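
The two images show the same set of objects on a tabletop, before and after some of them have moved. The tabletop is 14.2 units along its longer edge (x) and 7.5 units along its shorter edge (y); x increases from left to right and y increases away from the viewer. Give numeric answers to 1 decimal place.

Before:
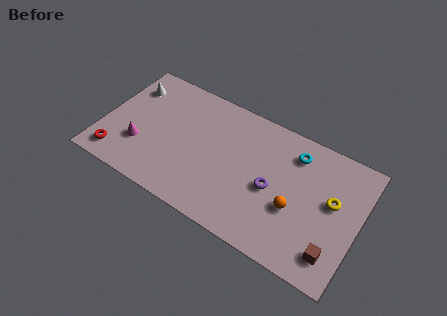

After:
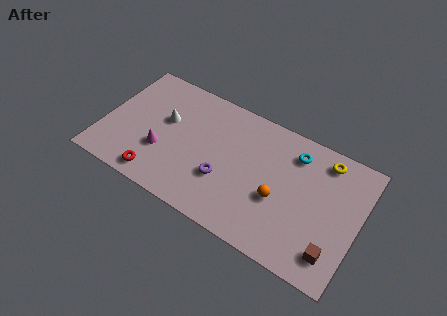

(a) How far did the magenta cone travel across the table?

1.2

From (2.2, 2.4) to (3.4, 2.6), the magenta cone covered √(1.2² + 0.2²) ≈ 1.2 units.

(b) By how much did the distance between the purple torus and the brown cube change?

+2.2

They were about 4.1 units apart before and 6.3 after — 2.2 units further apart.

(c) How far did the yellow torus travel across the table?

2.2

The yellow torus moved from about (12.7, 4.3) to (12.0, 6.4), a distance of √(0.7² + 2.1²) ≈ 2.2.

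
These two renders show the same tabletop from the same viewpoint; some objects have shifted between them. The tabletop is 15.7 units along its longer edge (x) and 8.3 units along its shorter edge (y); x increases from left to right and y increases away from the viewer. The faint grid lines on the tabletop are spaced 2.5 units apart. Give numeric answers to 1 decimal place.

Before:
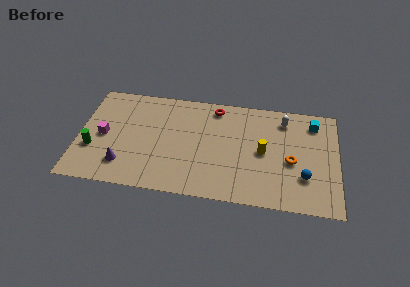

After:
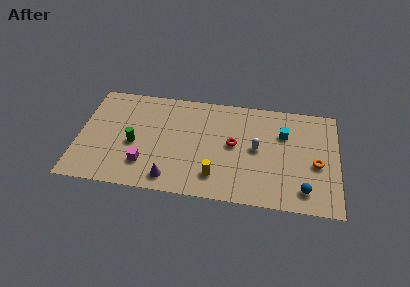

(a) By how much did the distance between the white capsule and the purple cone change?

-4.8

Before: roughly 10.8 units apart; after: 6.0. That's 4.8 units closer together.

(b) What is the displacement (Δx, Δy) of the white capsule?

(-1.6, -2.5)

The white capsule started near (12.4, 6.8) and ended near (10.8, 4.3).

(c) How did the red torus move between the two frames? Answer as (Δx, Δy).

(1.2, -2.8)

The red torus started near (8.2, 7.2) and ended near (9.4, 4.4).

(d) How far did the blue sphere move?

1.0

From (13.7, 2.5) to (13.7, 1.5), the blue sphere covered √(0.0² + 1.0²) ≈ 1.0 units.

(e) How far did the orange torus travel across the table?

1.5

From (12.9, 3.6) to (14.4, 3.6), the orange torus covered √(1.5² + 0.0²) ≈ 1.5 units.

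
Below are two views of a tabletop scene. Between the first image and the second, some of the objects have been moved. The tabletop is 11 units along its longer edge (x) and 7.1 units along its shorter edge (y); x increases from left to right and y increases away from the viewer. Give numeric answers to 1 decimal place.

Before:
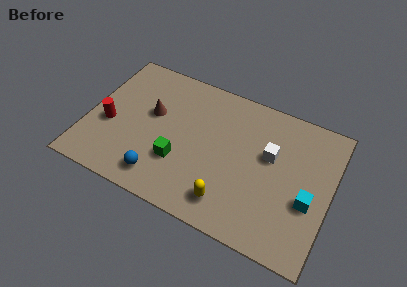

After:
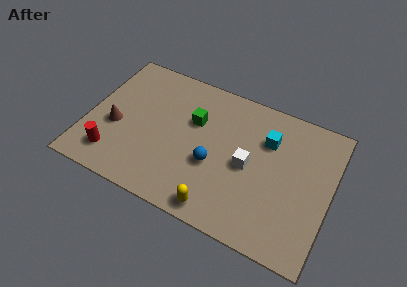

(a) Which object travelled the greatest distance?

the cyan cube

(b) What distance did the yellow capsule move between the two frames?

0.6

The yellow capsule moved from about (6.7, 1.3) to (6.3, 0.8), a distance of √(0.4² + 0.5²) ≈ 0.6.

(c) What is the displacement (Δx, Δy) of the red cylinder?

(0.4, -1.5)

The red cylinder started near (1.0, 2.9) and ended near (1.4, 1.4).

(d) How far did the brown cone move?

2.0

The brown cone was near (2.8, 4.2) before and (1.3, 2.9) after, so it travelled √(1.5² + 1.3²) ≈ 2.0 units.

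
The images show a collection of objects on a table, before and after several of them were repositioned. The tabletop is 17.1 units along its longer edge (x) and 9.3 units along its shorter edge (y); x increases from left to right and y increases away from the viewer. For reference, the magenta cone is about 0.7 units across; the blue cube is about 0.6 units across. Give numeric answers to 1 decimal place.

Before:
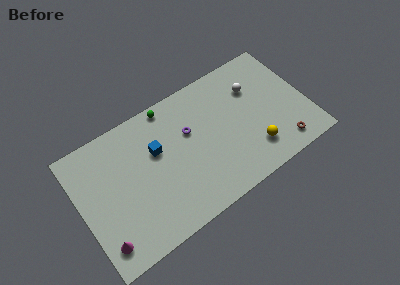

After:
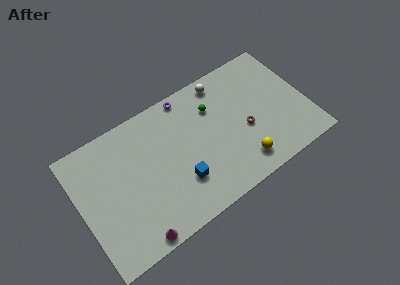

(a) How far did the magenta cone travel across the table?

2.5

From (1.1, 1.7) to (3.4, 0.8), the magenta cone covered √(2.3² + 0.9²) ≈ 2.5 units.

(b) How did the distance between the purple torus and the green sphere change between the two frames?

-0.3

They were about 2.8 units apart before and 2.5 after — 0.3 units closer together.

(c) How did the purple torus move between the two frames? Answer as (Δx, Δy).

(0.3, 2.6)

The purple torus started near (8.4, 5.9) and ended near (8.7, 8.5).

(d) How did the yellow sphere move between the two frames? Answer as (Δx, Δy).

(-1.0, -0.5)

From the two frames, the yellow sphere sits at roughly (12.7, 2.2) before and (11.7, 1.7) after.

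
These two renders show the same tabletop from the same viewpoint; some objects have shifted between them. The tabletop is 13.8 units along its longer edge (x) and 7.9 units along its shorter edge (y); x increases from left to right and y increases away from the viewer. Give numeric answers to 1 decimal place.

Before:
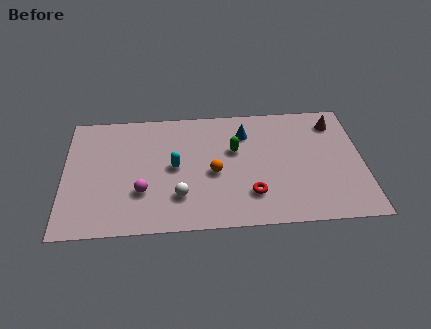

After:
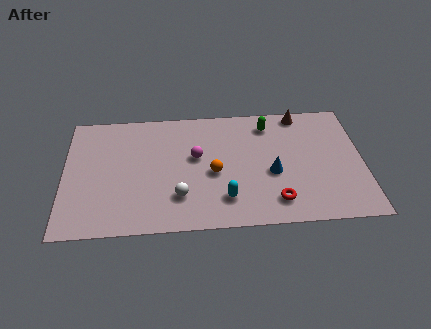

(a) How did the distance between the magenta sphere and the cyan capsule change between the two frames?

+1.0

They were about 2.1 units apart before and 3.1 after — 1.0 units further apart.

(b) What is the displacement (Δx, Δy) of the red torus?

(1.1, -0.5)

The red torus started near (8.6, 2.0) and ended near (9.7, 1.5).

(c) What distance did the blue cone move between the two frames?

3.0

The blue cone was near (8.4, 6.0) before and (9.6, 3.3) after, so it travelled √(1.2² + 2.7²) ≈ 3.0 units.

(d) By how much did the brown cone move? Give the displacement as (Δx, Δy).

(-1.6, 0.7)

The brown cone started near (12.6, 6.4) and ended near (11.0, 7.1).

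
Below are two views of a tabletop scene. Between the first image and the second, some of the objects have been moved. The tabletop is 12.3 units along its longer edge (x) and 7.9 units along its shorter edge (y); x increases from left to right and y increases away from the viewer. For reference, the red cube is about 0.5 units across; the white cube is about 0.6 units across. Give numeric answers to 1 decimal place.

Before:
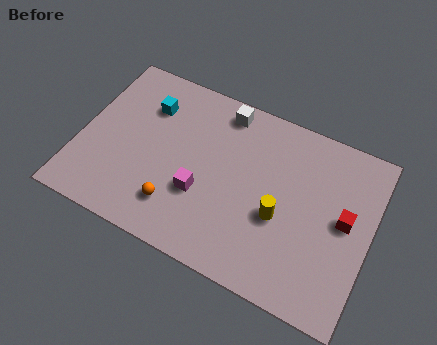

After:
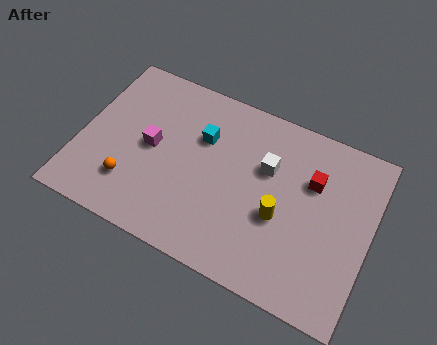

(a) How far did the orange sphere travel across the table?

2.0

The orange sphere moved from about (4.4, 1.8) to (2.4, 2.0), a distance of √(2.0² + 0.2²) ≈ 2.0.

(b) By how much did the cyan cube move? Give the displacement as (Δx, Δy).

(2.4, -0.5)

The cyan cube was at about (2.6, 5.8) and moved to about (5.0, 5.3).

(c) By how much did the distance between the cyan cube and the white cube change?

-0.5

They were about 3.3 units apart before and 2.8 after — 0.5 units closer together.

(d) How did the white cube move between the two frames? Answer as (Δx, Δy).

(2.1, -1.8)

The white cube started near (5.7, 6.9) and ended near (7.8, 5.1).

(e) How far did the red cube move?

1.9

The red cube moved from about (11.2, 4.2) to (9.7, 5.3), a distance of √(1.5² + 1.1²) ≈ 1.9.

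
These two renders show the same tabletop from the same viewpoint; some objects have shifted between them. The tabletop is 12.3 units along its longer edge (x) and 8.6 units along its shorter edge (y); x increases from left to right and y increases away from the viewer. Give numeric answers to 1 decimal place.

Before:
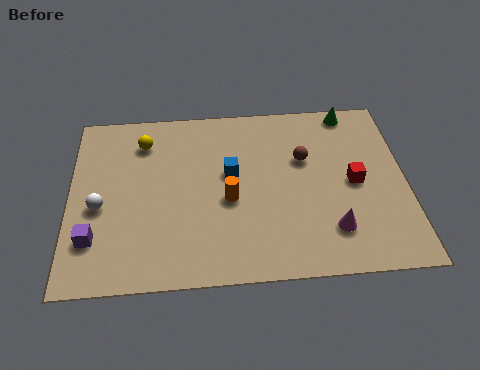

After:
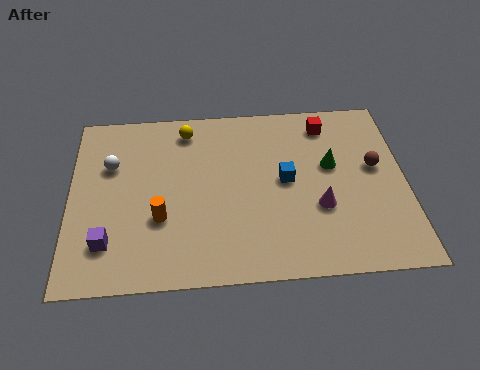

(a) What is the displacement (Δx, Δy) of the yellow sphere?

(1.6, 0.5)

The yellow sphere started near (2.7, 6.8) and ended near (4.3, 7.3).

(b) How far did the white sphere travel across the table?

2.0

From (1.1, 3.7) to (1.5, 5.7), the white sphere covered √(0.4² + 2.0²) ≈ 2.0 units.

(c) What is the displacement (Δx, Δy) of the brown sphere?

(2.6, -0.6)

The brown sphere was at about (8.6, 5.5) and moved to about (11.2, 4.9).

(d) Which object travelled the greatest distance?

the red cube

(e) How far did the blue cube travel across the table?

2.1

The blue cube moved from about (5.9, 5.0) to (7.9, 4.5), a distance of √(2.0² + 0.5²) ≈ 2.1.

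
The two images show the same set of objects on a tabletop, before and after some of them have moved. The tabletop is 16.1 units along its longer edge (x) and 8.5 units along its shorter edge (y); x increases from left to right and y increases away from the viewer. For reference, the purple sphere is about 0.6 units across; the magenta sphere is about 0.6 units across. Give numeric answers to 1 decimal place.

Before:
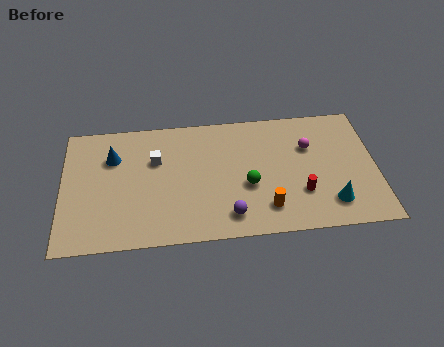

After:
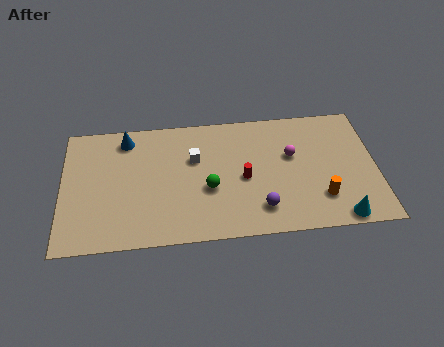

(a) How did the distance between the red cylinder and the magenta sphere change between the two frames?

-0.3

The distance was about 3.1 in the first image and 2.8 in the second, so they moved 0.3 units closer together.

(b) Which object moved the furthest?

the red cylinder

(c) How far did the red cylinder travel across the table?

3.2

The red cylinder was near (12.2, 2.6) before and (9.3, 3.9) after, so it travelled √(2.9² + 1.3²) ≈ 3.2 units.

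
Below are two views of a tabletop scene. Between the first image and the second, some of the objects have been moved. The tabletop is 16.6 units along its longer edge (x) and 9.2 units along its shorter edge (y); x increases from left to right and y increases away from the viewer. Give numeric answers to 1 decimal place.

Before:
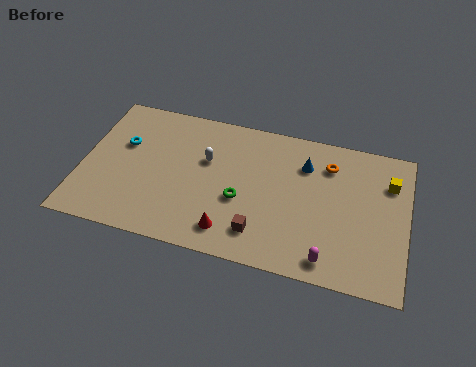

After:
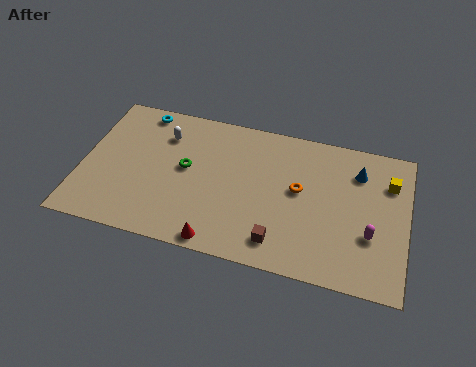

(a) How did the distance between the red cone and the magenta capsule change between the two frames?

+2.9

The distance was about 5.0 in the first image and 7.9 in the second, so they moved 2.9 units further apart.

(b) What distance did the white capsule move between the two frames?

2.5

From (6.3, 5.8) to (4.0, 6.9), the white capsule covered √(2.3² + 1.1²) ≈ 2.5 units.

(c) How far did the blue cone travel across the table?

2.7

From (11.3, 6.8) to (14.0, 7.0), the blue cone covered √(2.7² + 0.2²) ≈ 2.7 units.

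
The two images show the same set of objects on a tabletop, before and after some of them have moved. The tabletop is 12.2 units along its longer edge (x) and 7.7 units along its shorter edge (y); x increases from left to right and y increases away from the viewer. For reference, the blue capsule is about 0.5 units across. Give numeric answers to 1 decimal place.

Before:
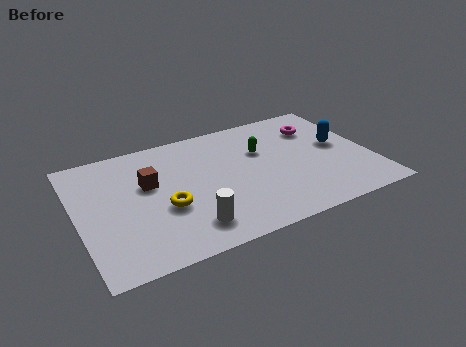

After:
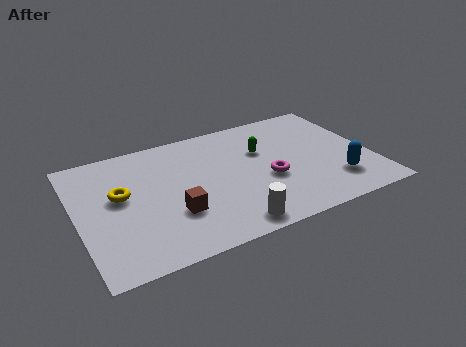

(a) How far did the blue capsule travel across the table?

2.4

From (11.0, 4.2) to (10.5, 1.9), the blue capsule covered √(0.5² + 2.3²) ≈ 2.4 units.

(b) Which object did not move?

the green capsule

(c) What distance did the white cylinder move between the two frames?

1.7

From (4.3, 1.5) to (5.9, 0.9), the white cylinder covered √(1.6² + 0.6²) ≈ 1.7 units.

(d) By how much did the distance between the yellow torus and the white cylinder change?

+3.7

Before: roughly 1.7 units apart; after: 5.4. That's 3.7 units further apart.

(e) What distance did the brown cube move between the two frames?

2.3

The brown cube was near (3.0, 4.7) before and (3.8, 2.5) after, so it travelled √(0.8² + 2.2²) ≈ 2.3 units.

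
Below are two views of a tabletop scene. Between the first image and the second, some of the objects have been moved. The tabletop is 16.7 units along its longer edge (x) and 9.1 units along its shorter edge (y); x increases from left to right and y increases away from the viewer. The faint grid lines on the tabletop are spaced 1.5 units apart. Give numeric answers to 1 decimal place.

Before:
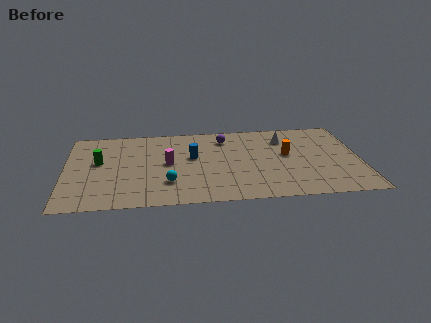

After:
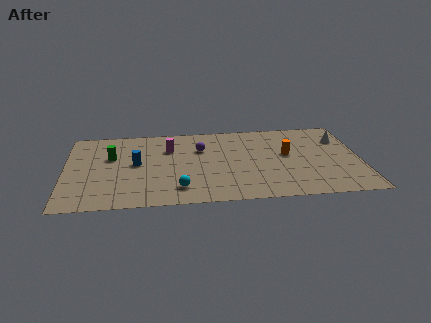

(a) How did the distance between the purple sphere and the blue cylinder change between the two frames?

+1.2

They were about 2.8 units apart before and 4.0 after — 1.2 units further apart.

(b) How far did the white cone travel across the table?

3.2

The white cone moved from about (12.5, 6.9) to (15.7, 6.6), a distance of √(3.2² + 0.3²) ≈ 3.2.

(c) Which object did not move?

the orange cylinder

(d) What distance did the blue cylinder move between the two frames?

3.2

The blue cylinder was near (7.2, 5.3) before and (4.0, 4.8) after, so it travelled √(3.2² + 0.5²) ≈ 3.2 units.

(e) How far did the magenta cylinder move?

1.7

The magenta cylinder was near (5.8, 4.7) before and (5.9, 6.4) after, so it travelled √(0.1² + 1.7²) ≈ 1.7 units.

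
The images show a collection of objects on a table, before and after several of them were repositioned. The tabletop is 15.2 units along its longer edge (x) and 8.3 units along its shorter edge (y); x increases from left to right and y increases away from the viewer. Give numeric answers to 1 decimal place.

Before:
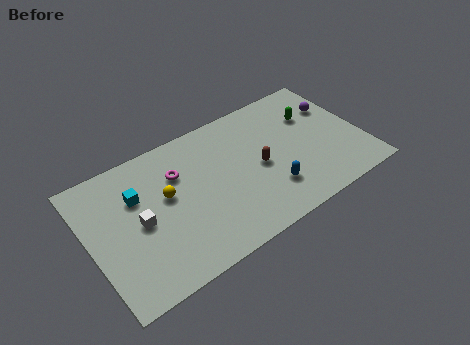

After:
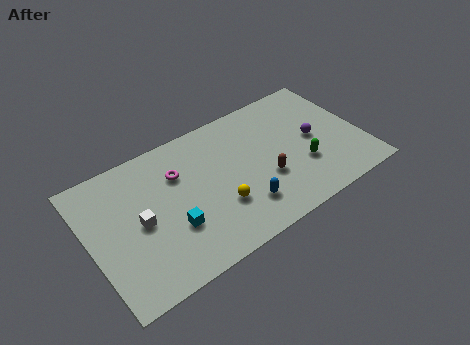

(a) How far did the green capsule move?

3.1

The green capsule moved from about (12.8, 5.7) to (11.7, 2.8), a distance of √(1.1² + 2.9²) ≈ 3.1.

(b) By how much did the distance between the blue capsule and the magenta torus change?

-1.0

The distance was about 5.8 in the first image and 4.8 in the second, so they moved 1.0 units closer together.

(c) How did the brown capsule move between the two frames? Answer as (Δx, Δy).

(0.2, -0.9)

From the two frames, the brown capsule sits at roughly (9.4, 3.9) before and (9.6, 3.0) after.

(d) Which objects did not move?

the white cube and the magenta torus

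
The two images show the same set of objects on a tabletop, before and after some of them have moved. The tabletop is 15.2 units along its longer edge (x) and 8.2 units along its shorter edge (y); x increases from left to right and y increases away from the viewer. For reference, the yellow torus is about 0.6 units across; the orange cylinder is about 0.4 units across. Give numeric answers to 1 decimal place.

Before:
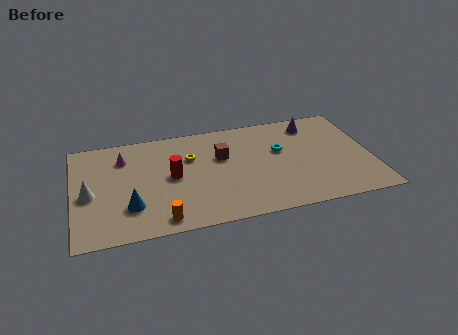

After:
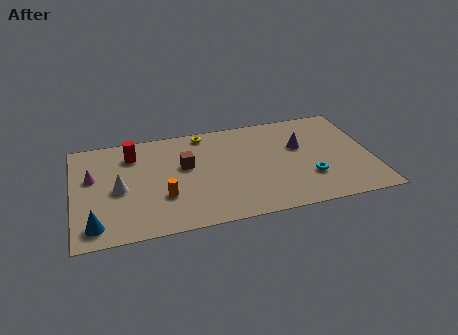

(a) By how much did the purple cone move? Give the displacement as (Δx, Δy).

(-0.8, -1.7)

The purple cone was at about (12.4, 6.8) and moved to about (11.6, 5.1).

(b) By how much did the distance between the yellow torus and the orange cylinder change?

+0.3

They were about 4.8 units apart before and 5.1 after — 0.3 units further apart.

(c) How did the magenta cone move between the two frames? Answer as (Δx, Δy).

(-1.6, -1.2)

The magenta cone started near (2.6, 6.2) and ended near (1.0, 5.0).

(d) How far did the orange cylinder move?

1.7

From (4.3, 1.0) to (4.5, 2.7), the orange cylinder covered √(0.2² + 1.7²) ≈ 1.7 units.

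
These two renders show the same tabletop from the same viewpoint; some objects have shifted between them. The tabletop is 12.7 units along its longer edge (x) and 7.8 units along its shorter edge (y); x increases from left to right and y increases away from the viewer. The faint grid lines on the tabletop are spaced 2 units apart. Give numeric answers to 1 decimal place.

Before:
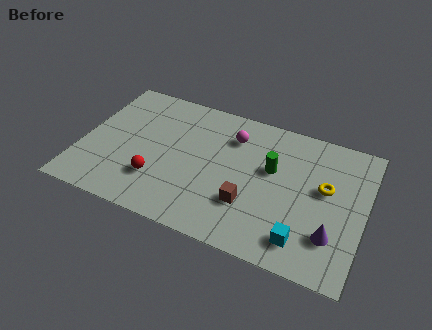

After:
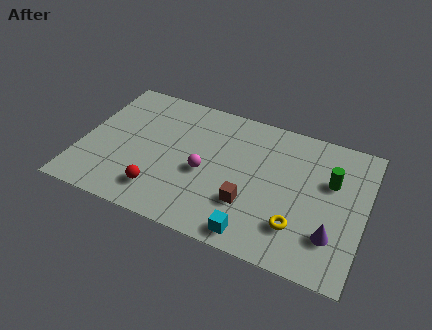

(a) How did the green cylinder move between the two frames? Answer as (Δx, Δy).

(2.6, 0.3)

The green cylinder was at about (8.5, 4.7) and moved to about (11.1, 5.0).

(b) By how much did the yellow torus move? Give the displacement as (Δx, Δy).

(-1.0, -2.5)

The yellow torus was at about (10.9, 4.5) and moved to about (9.9, 2.0).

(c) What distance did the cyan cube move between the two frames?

2.2

The cyan cube was near (10.2, 1.4) before and (8.1, 0.9) after, so it travelled √(2.1² + 0.5²) ≈ 2.2 units.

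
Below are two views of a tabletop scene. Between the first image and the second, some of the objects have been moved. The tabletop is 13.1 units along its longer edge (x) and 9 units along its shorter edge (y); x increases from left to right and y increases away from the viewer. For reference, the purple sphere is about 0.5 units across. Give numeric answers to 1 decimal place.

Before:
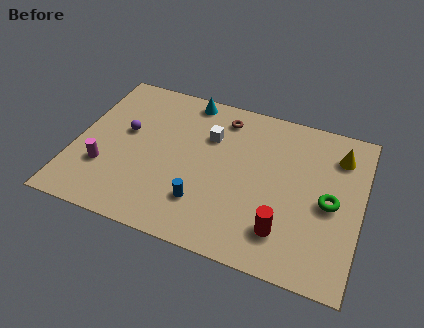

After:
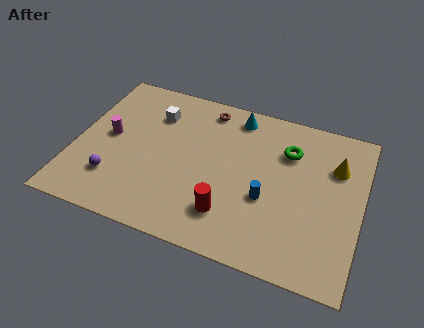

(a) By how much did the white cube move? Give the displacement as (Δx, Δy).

(-2.6, 0.5)

The white cube started near (6.0, 6.2) and ended near (3.4, 6.7).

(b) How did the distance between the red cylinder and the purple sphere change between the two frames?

-2.9

They were about 8.2 units apart before and 5.3 after — 2.9 units closer together.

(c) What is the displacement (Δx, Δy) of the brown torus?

(-0.8, 0.3)

The brown torus was at about (6.5, 7.5) and moved to about (5.7, 7.8).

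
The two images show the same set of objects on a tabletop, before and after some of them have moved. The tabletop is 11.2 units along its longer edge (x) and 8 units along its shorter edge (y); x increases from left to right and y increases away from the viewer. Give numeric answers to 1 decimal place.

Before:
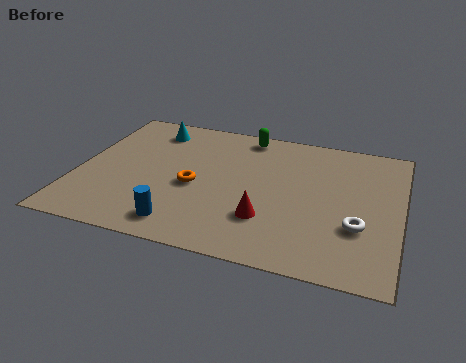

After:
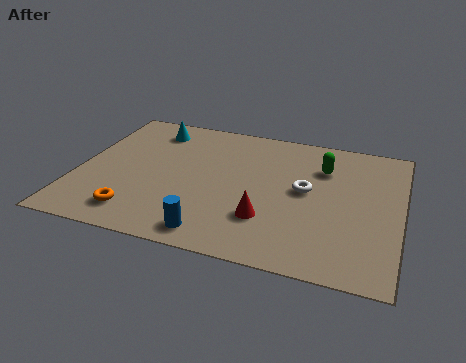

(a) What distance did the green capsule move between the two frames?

3.1

The green capsule was near (5.6, 7.1) before and (8.4, 5.8) after, so it travelled √(2.8² + 1.3²) ≈ 3.1 units.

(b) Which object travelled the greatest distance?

the green capsule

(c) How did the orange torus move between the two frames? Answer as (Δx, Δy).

(-1.8, -2.1)

From the two frames, the orange torus sits at roughly (4.1, 3.5) before and (2.3, 1.4) after.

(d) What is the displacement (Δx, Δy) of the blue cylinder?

(1.1, -0.2)

The blue cylinder was at about (3.9, 1.2) and moved to about (5.0, 1.0).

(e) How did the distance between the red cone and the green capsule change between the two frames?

-1.0

The distance was about 4.9 in the first image and 3.9 in the second, so they moved 1.0 units closer together.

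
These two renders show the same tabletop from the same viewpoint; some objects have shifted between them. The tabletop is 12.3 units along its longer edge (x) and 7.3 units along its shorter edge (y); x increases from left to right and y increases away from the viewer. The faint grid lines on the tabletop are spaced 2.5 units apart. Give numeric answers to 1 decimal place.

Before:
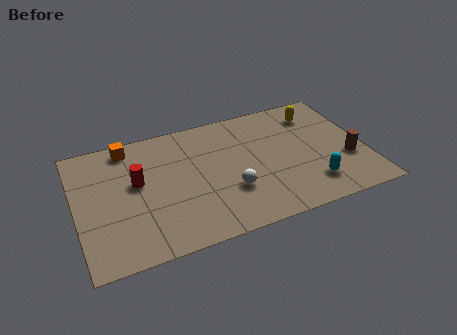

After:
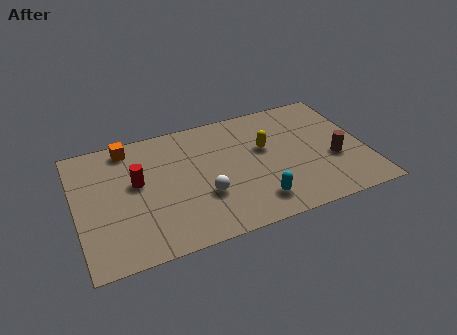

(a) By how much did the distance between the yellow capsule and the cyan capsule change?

-1.2

Before: roughly 4.3 units apart; after: 3.1. That's 1.2 units closer together.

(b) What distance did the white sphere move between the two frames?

1.1

The white sphere was near (6.4, 2.4) before and (5.3, 2.5) after, so it travelled √(1.1² + 0.1²) ≈ 1.1 units.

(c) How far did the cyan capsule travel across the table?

2.4

The cyan capsule was near (9.8, 1.6) before and (7.4, 1.4) after, so it travelled √(2.4² + 0.2²) ≈ 2.4 units.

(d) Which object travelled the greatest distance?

the yellow capsule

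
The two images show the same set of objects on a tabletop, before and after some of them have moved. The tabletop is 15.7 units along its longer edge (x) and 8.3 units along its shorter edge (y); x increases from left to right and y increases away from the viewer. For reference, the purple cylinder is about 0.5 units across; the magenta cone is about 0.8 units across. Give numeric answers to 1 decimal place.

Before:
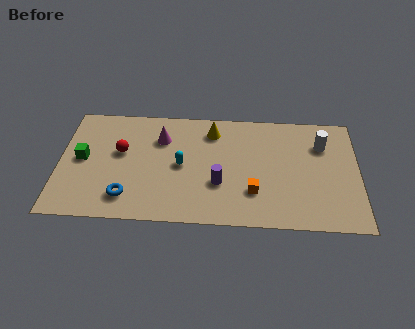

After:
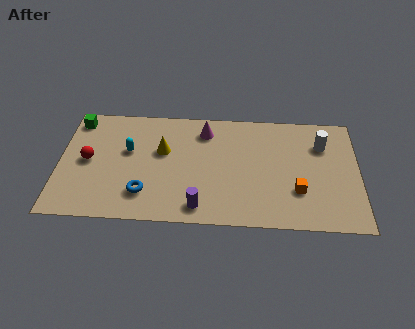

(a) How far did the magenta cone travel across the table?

2.4

The magenta cone moved from about (5.3, 6.0) to (7.6, 6.7), a distance of √(2.3² + 0.7²) ≈ 2.4.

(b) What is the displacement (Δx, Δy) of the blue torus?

(0.9, 0.3)

The blue torus was at about (3.6, 1.7) and moved to about (4.5, 2.0).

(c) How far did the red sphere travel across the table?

1.8

From (3.2, 4.9) to (1.5, 4.2), the red sphere covered √(1.7² + 0.7²) ≈ 1.8 units.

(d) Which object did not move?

the white cylinder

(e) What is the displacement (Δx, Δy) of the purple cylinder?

(-1.0, -1.7)

The purple cylinder was at about (8.4, 2.9) and moved to about (7.4, 1.2).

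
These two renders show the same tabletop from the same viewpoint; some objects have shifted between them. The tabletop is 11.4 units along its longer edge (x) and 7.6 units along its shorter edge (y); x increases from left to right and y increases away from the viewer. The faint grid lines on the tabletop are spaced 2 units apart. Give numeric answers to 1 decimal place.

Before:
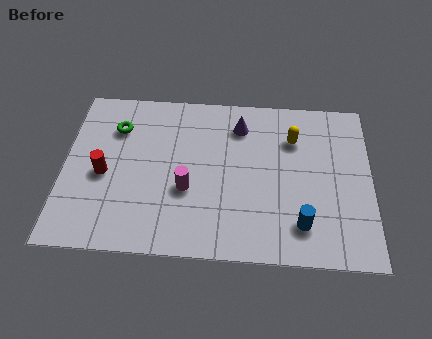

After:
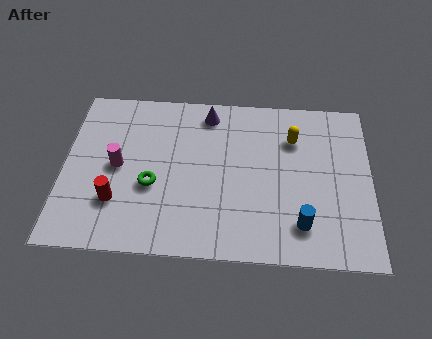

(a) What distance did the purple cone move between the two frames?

1.3

The purple cone was near (6.5, 6.0) before and (5.3, 6.5) after, so it travelled √(1.2² + 0.5²) ≈ 1.3 units.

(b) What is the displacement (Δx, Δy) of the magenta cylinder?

(-2.6, 0.9)

The magenta cylinder was at about (4.6, 2.9) and moved to about (2.0, 3.8).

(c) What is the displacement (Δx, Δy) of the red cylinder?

(0.5, -1.2)

From the two frames, the red cylinder sits at roughly (1.5, 3.4) before and (2.0, 2.2) after.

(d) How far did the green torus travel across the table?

3.0

From (1.9, 5.6) to (3.3, 3.0), the green torus covered √(1.4² + 2.6²) ≈ 3.0 units.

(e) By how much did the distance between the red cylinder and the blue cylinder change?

-0.7

Before: roughly 7.5 units apart; after: 6.8. That's 0.7 units closer together.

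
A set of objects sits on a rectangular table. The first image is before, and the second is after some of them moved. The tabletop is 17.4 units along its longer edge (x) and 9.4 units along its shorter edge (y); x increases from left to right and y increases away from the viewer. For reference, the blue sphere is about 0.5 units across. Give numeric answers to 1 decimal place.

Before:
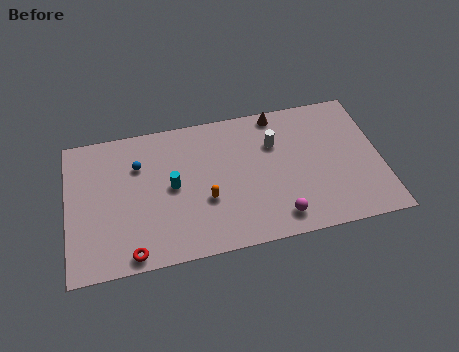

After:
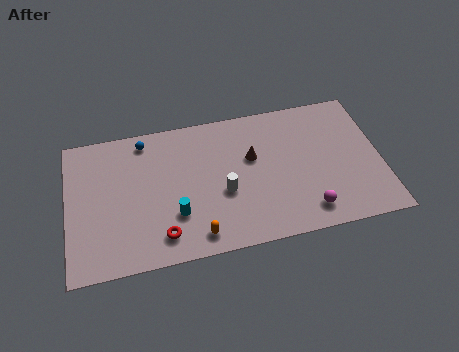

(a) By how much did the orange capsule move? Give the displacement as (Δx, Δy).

(-0.6, -2.2)

The orange capsule started near (7.6, 3.5) and ended near (7.0, 1.3).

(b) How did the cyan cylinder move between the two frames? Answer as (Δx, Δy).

(0.1, -1.9)

The cyan cylinder was at about (5.8, 4.8) and moved to about (5.9, 2.9).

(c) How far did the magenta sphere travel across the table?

1.6

The magenta sphere moved from about (11.5, 1.5) to (13.1, 1.6), a distance of √(1.6² + 0.1²) ≈ 1.6.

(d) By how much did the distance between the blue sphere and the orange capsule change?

+2.6

The distance was about 4.8 in the first image and 7.4 in the second, so they moved 2.6 units further apart.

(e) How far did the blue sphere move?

1.6

The blue sphere moved from about (4.0, 6.6) to (4.4, 8.2), a distance of √(0.4² + 1.6²) ≈ 1.6.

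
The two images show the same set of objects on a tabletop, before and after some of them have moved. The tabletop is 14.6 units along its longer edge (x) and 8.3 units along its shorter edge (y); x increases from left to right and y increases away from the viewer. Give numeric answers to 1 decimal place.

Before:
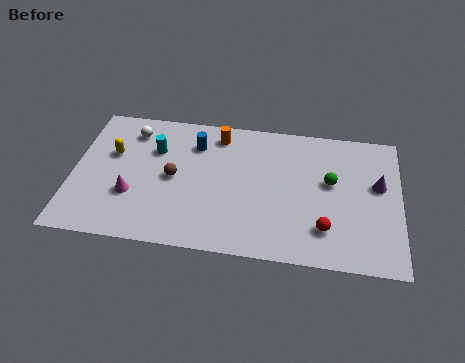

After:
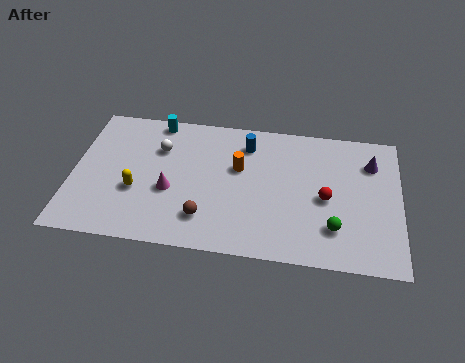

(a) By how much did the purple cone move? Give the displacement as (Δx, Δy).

(-0.3, 1.3)

From the two frames, the purple cone sits at roughly (13.6, 4.9) before and (13.3, 6.2) after.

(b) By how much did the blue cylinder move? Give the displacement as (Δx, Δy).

(2.3, 0.3)

The blue cylinder was at about (5.4, 6.3) and moved to about (7.7, 6.6).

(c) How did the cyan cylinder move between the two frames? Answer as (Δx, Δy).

(0.0, 1.8)

The cyan cylinder was at about (3.6, 5.7) and moved to about (3.6, 7.5).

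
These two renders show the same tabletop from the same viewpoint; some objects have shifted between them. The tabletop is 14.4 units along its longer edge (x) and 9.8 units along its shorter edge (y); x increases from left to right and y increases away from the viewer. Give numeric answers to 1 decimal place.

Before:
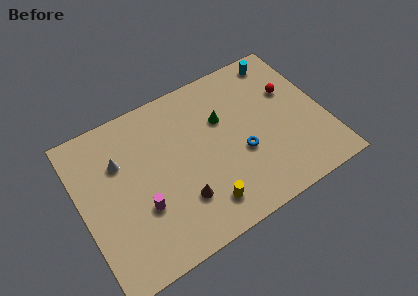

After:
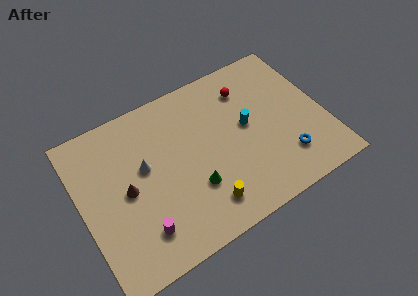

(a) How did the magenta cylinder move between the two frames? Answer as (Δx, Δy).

(-0.3, -1.3)

The magenta cylinder started near (3.3, 3.4) and ended near (3.0, 2.1).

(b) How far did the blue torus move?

2.8

From (9.3, 3.8) to (11.7, 2.3), the blue torus covered √(2.4² + 1.5²) ≈ 2.8 units.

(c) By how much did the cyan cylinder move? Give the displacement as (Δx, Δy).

(-2.6, -3.3)

The cyan cylinder started near (12.5, 8.6) and ended near (9.9, 5.3).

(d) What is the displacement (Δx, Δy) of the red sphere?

(-2.4, 1.3)

From the two frames, the red sphere sits at roughly (12.7, 6.3) before and (10.3, 7.6) after.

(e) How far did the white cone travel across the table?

1.6

From (2.5, 6.7) to (3.8, 5.7), the white cone covered √(1.3² + 1.0²) ≈ 1.6 units.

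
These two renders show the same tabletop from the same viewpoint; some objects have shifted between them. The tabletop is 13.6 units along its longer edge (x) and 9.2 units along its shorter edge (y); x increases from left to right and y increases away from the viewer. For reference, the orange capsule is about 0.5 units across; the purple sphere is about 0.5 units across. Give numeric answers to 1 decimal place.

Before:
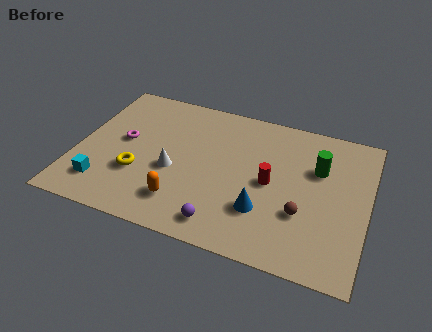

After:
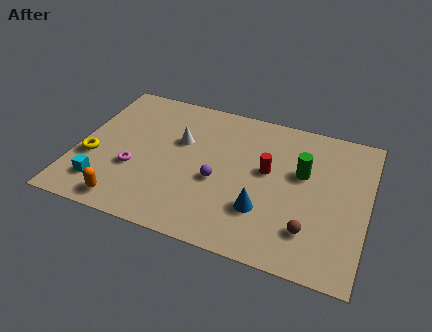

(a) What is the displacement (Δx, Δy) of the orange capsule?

(-2.5, -0.9)

The orange capsule started near (5.2, 2.0) and ended near (2.7, 1.1).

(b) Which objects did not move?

the blue cone and the cyan cube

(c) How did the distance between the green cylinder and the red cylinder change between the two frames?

-1.0

Before: roughly 2.6 units apart; after: 1.6. That's 1.0 units closer together.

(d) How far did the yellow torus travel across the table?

2.2

From (3.0, 3.1) to (0.8, 3.4), the yellow torus covered √(2.2² + 0.3²) ≈ 2.2 units.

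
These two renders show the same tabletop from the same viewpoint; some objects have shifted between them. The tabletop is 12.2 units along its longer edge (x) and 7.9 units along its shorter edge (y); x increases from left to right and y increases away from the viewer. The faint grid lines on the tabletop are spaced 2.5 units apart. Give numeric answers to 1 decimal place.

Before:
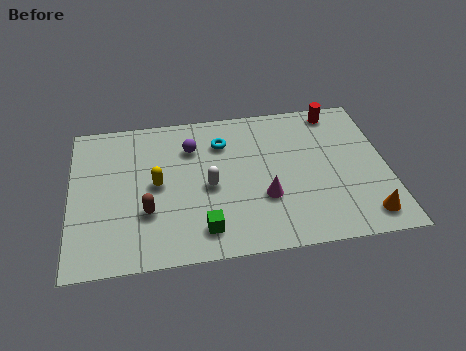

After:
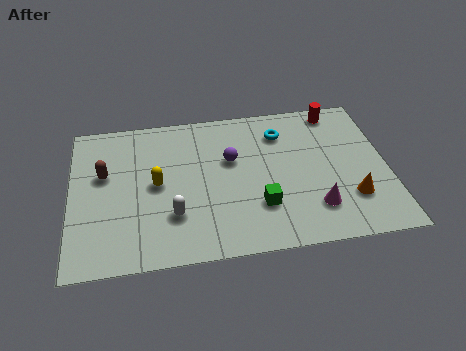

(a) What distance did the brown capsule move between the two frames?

2.7

The brown capsule was near (2.9, 2.6) before and (1.3, 4.8) after, so it travelled √(1.6² + 2.2²) ≈ 2.7 units.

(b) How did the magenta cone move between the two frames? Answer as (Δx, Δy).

(1.9, -0.8)

From the two frames, the magenta cone sits at roughly (7.4, 2.7) before and (9.3, 1.9) after.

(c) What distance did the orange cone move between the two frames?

1.1

From (11.2, 1.2) to (10.7, 2.2), the orange cone covered √(0.5² + 1.0²) ≈ 1.1 units.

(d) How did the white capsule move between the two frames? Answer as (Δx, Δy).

(-1.4, -1.3)

The white capsule was at about (5.3, 3.6) and moved to about (3.9, 2.3).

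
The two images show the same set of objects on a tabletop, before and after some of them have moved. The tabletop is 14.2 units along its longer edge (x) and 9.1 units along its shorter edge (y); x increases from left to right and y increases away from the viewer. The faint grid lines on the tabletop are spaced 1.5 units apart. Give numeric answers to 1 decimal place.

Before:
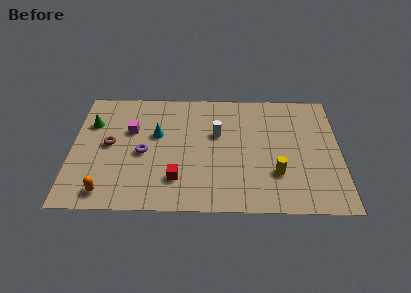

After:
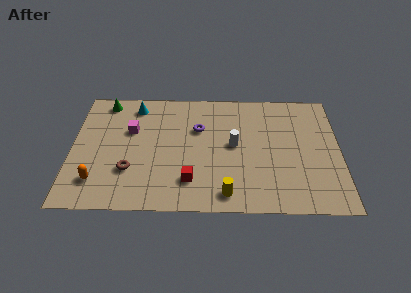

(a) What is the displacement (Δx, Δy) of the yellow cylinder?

(-2.6, -1.5)

The yellow cylinder started near (10.8, 2.7) and ended near (8.2, 1.2).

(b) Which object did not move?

the magenta cube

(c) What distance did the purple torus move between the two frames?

3.5

The purple torus moved from about (3.8, 4.1) to (6.7, 6.0), a distance of √(2.9² + 1.9²) ≈ 3.5.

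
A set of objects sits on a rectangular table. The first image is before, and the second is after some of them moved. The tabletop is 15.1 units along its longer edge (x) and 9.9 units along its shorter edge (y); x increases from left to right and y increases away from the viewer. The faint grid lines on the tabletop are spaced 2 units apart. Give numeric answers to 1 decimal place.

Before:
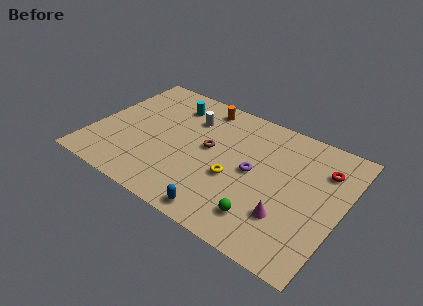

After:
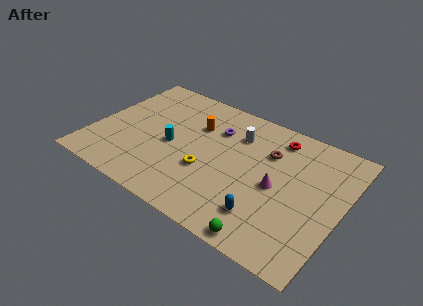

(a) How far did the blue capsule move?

2.7

The blue capsule was near (8.6, 1.0) before and (11.0, 2.2) after, so it travelled √(2.4² + 1.2²) ≈ 2.7 units.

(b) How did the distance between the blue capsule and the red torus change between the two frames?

-2.0

The distance was about 8.1 in the first image and 6.1 in the second, so they moved 2.0 units closer together.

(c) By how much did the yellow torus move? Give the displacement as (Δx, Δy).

(-1.6, -0.3)

The yellow torus started near (8.8, 3.9) and ended near (7.2, 3.6).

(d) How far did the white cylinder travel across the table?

2.9

The white cylinder moved from about (5.5, 7.2) to (8.4, 7.3), a distance of √(2.9² + 0.1²) ≈ 2.9.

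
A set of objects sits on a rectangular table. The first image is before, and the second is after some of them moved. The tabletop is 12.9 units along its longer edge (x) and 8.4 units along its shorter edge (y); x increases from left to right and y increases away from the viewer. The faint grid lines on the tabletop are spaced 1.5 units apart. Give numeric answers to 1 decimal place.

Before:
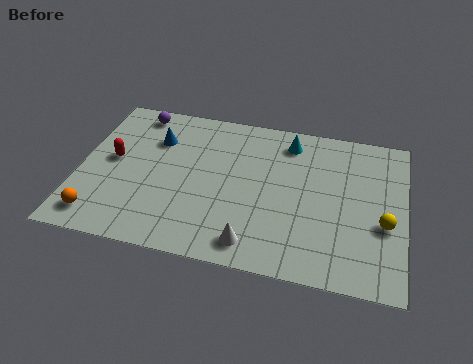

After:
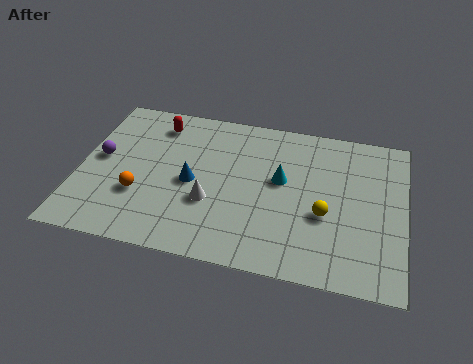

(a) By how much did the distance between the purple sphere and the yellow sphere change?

-1.8

They were about 10.9 units apart before and 9.1 after — 1.8 units closer together.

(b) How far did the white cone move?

2.5

The white cone was near (7.1, 1.2) before and (5.3, 3.0) after, so it travelled √(1.8² + 1.8²) ≈ 2.5 units.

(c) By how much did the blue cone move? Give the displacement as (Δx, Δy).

(1.6, -2.1)

The blue cone started near (2.9, 6.0) and ended near (4.5, 3.9).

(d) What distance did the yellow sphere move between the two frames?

2.3

From (12.1, 3.3) to (9.8, 3.3), the yellow sphere covered √(2.3² + 0.0²) ≈ 2.3 units.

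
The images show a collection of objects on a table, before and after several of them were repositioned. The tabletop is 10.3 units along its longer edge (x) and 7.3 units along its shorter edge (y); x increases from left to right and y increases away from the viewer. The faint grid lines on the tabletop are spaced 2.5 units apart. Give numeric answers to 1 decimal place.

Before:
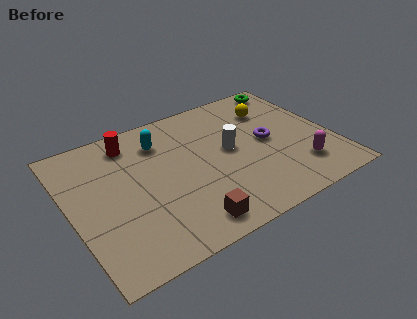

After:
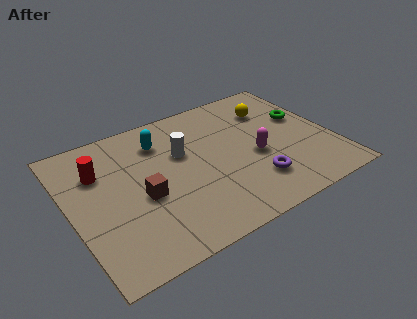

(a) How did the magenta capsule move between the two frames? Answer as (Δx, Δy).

(-1.5, 1.4)

From the two frames, the magenta capsule sits at roughly (8.7, 1.7) before and (7.2, 3.1) after.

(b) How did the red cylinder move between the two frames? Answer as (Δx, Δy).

(-1.4, -1.0)

From the two frames, the red cylinder sits at roughly (2.7, 6.1) before and (1.3, 5.1) after.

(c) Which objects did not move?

the cyan capsule and the yellow sphere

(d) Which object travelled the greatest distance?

the brown cube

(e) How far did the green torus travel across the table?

2.1

The green torus was near (9.3, 6.5) before and (9.4, 4.4) after, so it travelled √(0.1² + 2.1²) ≈ 2.1 units.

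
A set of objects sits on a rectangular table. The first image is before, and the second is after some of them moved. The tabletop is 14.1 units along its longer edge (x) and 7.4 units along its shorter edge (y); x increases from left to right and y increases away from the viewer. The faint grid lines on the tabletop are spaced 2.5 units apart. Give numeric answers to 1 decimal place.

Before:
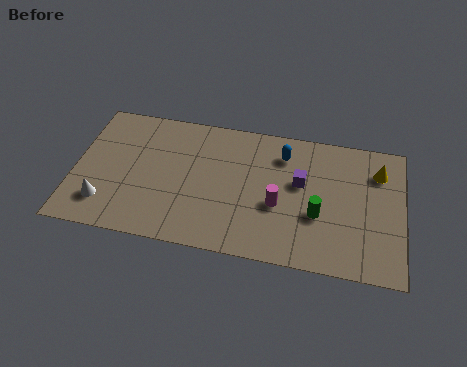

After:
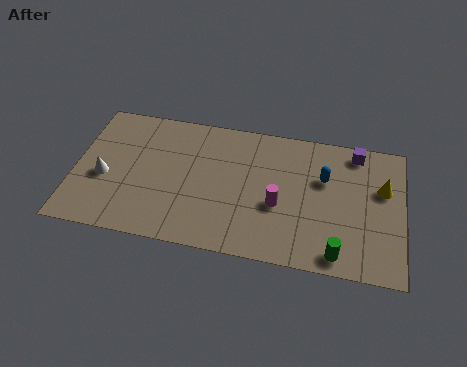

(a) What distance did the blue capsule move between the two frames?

2.1

From (8.9, 5.8) to (10.7, 4.8), the blue capsule covered √(1.8² + 1.0²) ≈ 2.1 units.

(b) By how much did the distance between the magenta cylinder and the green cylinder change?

+1.6

They were about 1.7 units apart before and 3.3 after — 1.6 units further apart.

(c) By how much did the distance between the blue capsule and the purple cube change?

+0.5

Before: roughly 1.6 units apart; after: 2.1. That's 0.5 units further apart.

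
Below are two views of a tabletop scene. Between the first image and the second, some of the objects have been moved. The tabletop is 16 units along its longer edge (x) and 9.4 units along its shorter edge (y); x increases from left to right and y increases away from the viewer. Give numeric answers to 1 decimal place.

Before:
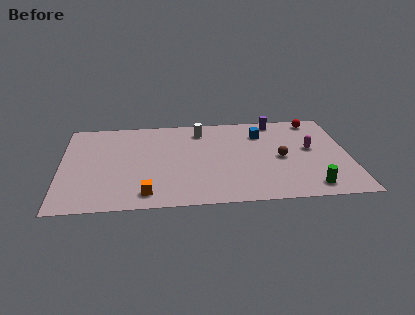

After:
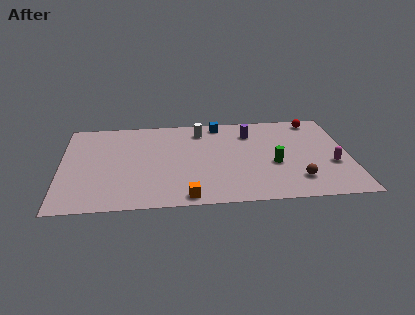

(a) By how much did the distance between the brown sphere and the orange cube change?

-1.9

Before: roughly 8.1 units apart; after: 6.2. That's 1.9 units closer together.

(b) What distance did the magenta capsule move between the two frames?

2.0

The magenta capsule moved from about (13.9, 5.2) to (15.0, 3.5), a distance of √(1.1² + 1.7²) ≈ 2.0.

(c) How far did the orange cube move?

2.3

From (4.7, 1.4) to (6.9, 0.9), the orange cube covered √(2.2² + 0.5²) ≈ 2.3 units.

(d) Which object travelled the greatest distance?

the green cylinder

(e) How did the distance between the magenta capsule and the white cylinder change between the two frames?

+1.7

The distance was about 6.6 in the first image and 8.3 in the second, so they moved 1.7 units further apart.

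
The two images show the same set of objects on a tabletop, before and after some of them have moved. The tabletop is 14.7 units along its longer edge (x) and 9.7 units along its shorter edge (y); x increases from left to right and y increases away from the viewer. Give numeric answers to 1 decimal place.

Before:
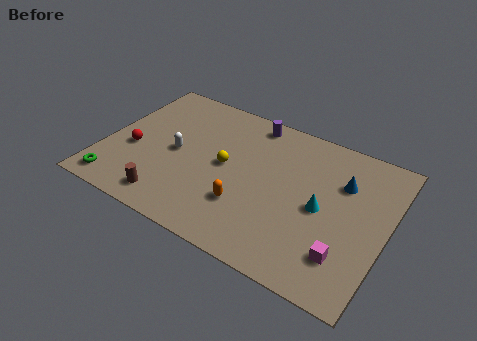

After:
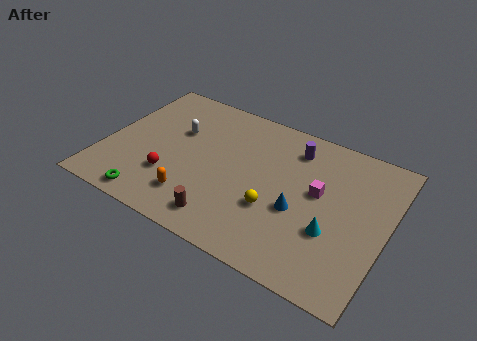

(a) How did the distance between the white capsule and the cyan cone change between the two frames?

+1.3

They were about 7.7 units apart before and 9.0 after — 1.3 units further apart.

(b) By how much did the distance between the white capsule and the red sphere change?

+1.0

The distance was about 2.3 in the first image and 3.3 in the second, so they moved 1.0 units further apart.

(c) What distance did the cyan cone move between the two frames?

1.4

The cyan cone was near (11.4, 4.6) before and (12.1, 3.4) after, so it travelled √(0.7² + 1.2²) ≈ 1.4 units.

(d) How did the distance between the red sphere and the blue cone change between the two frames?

-4.4

Before: roughly 11.1 units apart; after: 6.7. That's 4.4 units closer together.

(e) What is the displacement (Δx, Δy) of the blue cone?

(-1.9, -2.8)

The blue cone was at about (12.2, 6.7) and moved to about (10.3, 3.9).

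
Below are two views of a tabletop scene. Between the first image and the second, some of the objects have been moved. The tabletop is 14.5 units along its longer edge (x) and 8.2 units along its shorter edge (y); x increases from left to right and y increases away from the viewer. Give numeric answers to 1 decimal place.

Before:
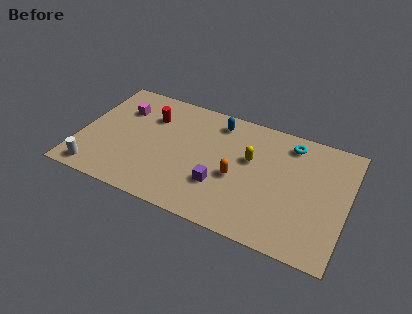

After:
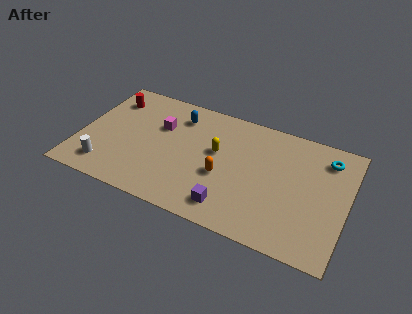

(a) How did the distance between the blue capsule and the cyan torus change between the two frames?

+4.1

The distance was about 4.0 in the first image and 8.1 in the second, so they moved 4.1 units further apart.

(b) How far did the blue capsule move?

2.1

From (7.2, 6.9) to (5.1, 6.5), the blue capsule covered √(2.1² + 0.4²) ≈ 2.1 units.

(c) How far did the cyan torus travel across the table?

2.0

The cyan torus was near (11.2, 6.9) before and (13.2, 6.6) after, so it travelled √(2.0² + 0.3²) ≈ 2.0 units.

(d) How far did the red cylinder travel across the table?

2.4

From (3.6, 5.9) to (1.3, 6.4), the red cylinder covered √(2.3² + 0.5²) ≈ 2.4 units.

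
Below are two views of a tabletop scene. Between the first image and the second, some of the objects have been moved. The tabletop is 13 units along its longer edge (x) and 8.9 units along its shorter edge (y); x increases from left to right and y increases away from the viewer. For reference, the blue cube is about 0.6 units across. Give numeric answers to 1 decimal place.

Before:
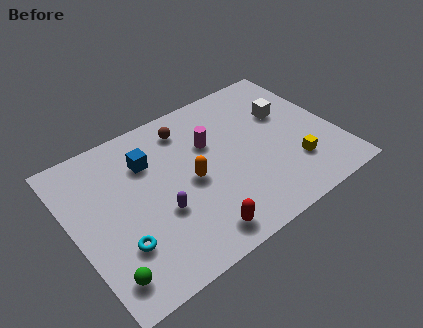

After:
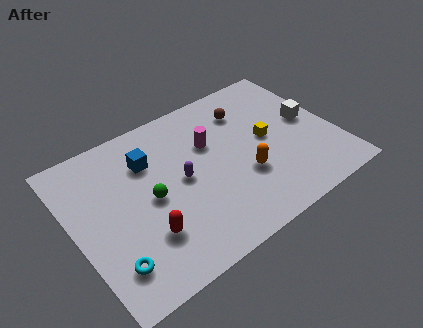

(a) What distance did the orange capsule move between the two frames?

2.7

The orange capsule moved from about (5.7, 4.2) to (8.2, 3.1), a distance of √(2.5² + 1.1²) ≈ 2.7.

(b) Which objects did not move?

the magenta cylinder and the blue cube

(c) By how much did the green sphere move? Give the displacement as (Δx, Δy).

(2.7, 2.8)

The green sphere started near (1.0, 1.5) and ended near (3.7, 4.3).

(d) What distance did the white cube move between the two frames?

1.4

From (10.9, 5.7) to (11.9, 4.7), the white cube covered √(1.0² + 1.0²) ≈ 1.4 units.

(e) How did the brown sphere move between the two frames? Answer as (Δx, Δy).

(3.0, -0.5)

The brown sphere started near (6.1, 7.3) and ended near (9.1, 6.8).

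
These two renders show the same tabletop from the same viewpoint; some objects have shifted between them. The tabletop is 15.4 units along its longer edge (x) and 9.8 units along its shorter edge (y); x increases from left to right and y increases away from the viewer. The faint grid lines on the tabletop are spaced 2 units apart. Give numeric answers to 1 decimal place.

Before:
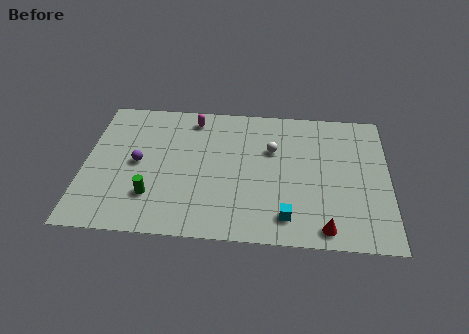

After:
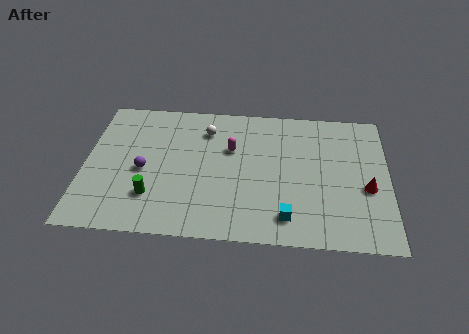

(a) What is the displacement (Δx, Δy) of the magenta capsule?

(2.0, -2.1)

From the two frames, the magenta capsule sits at roughly (5.4, 8.4) before and (7.4, 6.3) after.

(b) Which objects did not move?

the green cylinder and the cyan cube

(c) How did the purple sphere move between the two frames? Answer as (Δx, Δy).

(0.3, -0.5)

The purple sphere started near (2.7, 4.9) and ended near (3.0, 4.4).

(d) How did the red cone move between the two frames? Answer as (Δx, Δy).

(2.1, 2.9)

From the two frames, the red cone sits at roughly (12.2, 1.1) before and (14.3, 4.0) after.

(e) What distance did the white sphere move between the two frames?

3.6

From (9.5, 6.4) to (6.1, 7.6), the white sphere covered √(3.4² + 1.2²) ≈ 3.6 units.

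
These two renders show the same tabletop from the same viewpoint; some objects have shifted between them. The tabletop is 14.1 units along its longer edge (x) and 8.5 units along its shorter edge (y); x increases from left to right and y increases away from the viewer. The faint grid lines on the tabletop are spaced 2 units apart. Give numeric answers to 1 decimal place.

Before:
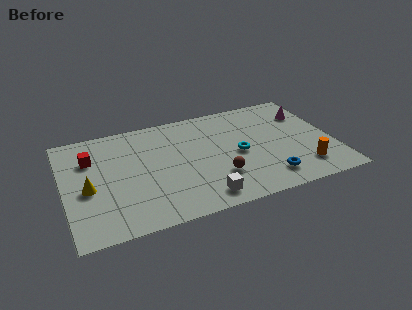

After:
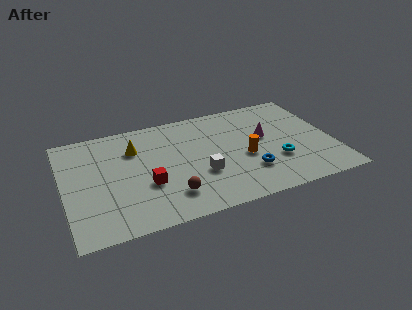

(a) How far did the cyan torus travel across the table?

2.2

From (9.1, 4.0) to (11.0, 2.8), the cyan torus covered √(1.9² + 1.2²) ≈ 2.2 units.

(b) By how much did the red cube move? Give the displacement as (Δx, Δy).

(2.7, -2.9)

From the two frames, the red cube sits at roughly (1.5, 6.0) before and (4.2, 3.1) after.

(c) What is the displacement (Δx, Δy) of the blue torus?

(-0.9, 0.8)

The blue torus was at about (10.4, 1.6) and moved to about (9.5, 2.4).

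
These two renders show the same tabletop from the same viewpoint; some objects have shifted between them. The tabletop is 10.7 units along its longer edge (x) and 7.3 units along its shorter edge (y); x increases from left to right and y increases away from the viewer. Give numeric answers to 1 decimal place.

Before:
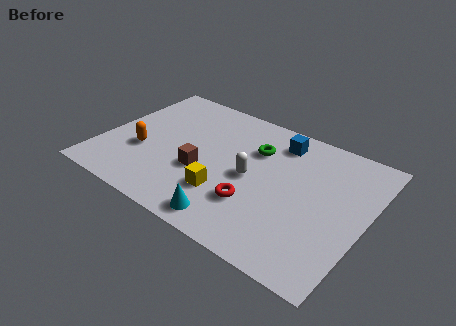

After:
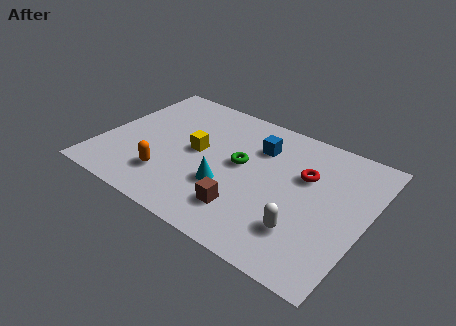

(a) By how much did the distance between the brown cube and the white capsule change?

+0.3

The distance was about 2.0 in the first image and 2.3 in the second, so they moved 0.3 units further apart.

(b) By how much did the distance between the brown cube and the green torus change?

-0.5

The distance was about 2.9 in the first image and 2.4 in the second, so they moved 0.5 units closer together.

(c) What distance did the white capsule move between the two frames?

2.9

The white capsule moved from about (6.1, 3.5) to (8.5, 1.9), a distance of √(2.4² + 1.6²) ≈ 2.9.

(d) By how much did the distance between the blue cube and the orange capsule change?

-1.4

Before: roughly 6.1 units apart; after: 4.7. That's 1.4 units closer together.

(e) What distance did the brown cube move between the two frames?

2.3

The brown cube moved from about (4.2, 2.8) to (6.2, 1.7), a distance of √(2.0² + 1.1²) ≈ 2.3.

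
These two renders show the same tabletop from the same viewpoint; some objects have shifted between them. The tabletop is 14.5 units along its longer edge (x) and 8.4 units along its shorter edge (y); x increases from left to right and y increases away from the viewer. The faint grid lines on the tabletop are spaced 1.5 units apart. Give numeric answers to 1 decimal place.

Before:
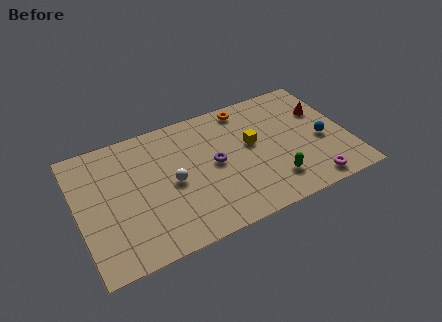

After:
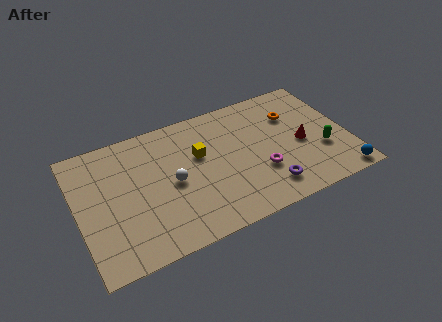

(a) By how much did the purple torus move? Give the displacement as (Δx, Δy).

(2.5, -2.7)

From the two frames, the purple torus sits at roughly (7.3, 4.3) before and (9.8, 1.6) after.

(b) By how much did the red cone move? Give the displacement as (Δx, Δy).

(-1.4, -1.8)

From the two frames, the red cone sits at roughly (13.4, 5.6) before and (12.0, 3.8) after.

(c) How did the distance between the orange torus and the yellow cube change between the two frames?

+2.6

They were about 2.6 units apart before and 5.2 after — 2.6 units further apart.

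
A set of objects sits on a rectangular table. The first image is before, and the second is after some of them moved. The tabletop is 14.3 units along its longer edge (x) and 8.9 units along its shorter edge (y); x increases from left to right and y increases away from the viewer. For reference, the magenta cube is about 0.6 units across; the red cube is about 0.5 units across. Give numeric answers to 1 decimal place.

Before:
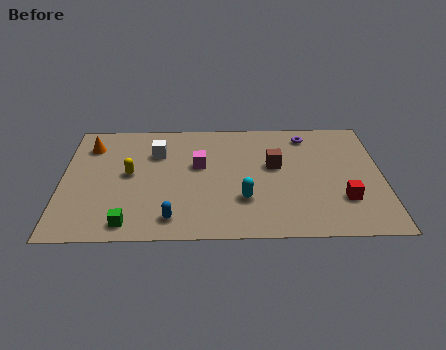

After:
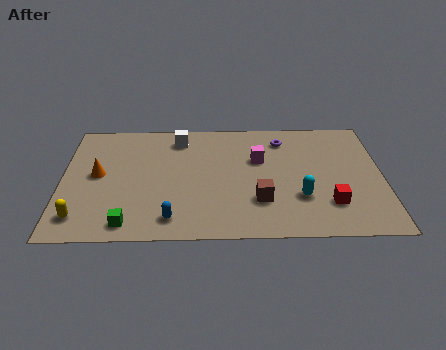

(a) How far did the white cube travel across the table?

1.5

The white cube moved from about (4.2, 6.3) to (5.2, 7.4), a distance of √(1.0² + 1.1²) ≈ 1.5.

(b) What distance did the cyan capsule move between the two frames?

2.5

The cyan capsule was near (8.1, 2.7) before and (10.6, 2.8) after, so it travelled √(2.5² + 0.1²) ≈ 2.5 units.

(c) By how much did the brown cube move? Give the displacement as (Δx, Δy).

(-0.7, -2.6)

From the two frames, the brown cube sits at roughly (9.5, 5.2) before and (8.8, 2.6) after.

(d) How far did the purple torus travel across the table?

1.1

From (11.0, 7.5) to (9.9, 7.2), the purple torus covered √(1.1² + 0.3²) ≈ 1.1 units.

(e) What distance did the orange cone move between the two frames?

2.2

From (1.2, 6.9) to (1.6, 4.7), the orange cone covered √(0.4² + 2.2²) ≈ 2.2 units.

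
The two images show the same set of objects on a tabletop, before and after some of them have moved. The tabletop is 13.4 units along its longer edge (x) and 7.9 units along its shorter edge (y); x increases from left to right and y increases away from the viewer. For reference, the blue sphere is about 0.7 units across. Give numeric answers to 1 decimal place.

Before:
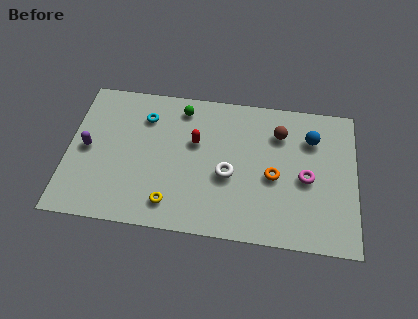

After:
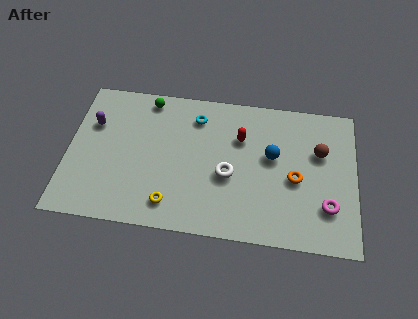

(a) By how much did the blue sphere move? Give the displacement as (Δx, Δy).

(-1.8, -1.2)

From the two frames, the blue sphere sits at roughly (11.3, 5.8) before and (9.5, 4.6) after.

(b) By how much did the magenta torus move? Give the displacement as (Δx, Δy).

(1.0, -1.4)

From the two frames, the magenta torus sits at roughly (11.1, 3.6) before and (12.1, 2.2) after.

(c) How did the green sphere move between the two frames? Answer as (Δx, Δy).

(-1.6, 0.3)

The green sphere was at about (5.2, 6.7) and moved to about (3.6, 7.0).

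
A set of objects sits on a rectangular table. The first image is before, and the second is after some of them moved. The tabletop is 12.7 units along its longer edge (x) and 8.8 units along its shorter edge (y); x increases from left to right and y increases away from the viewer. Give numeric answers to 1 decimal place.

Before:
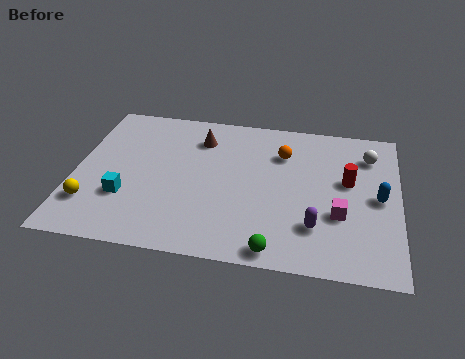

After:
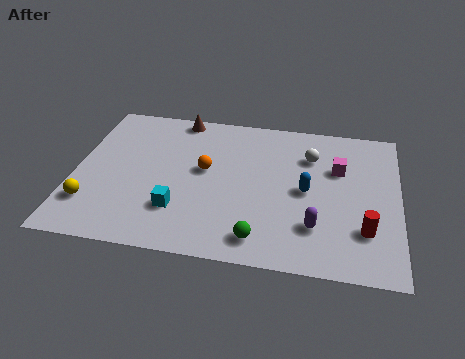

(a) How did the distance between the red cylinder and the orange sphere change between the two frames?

+3.9

The distance was about 2.9 in the first image and 6.8 in the second, so they moved 3.9 units further apart.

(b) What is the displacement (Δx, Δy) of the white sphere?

(-2.3, -0.4)

The white sphere started near (11.5, 6.8) and ended near (9.2, 6.4).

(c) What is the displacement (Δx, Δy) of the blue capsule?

(-2.8, 0.0)

From the two frames, the blue capsule sits at roughly (11.9, 4.3) before and (9.1, 4.3) after.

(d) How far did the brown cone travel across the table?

1.5

From (4.8, 6.8) to (3.9, 8.0), the brown cone covered √(0.9² + 1.2²) ≈ 1.5 units.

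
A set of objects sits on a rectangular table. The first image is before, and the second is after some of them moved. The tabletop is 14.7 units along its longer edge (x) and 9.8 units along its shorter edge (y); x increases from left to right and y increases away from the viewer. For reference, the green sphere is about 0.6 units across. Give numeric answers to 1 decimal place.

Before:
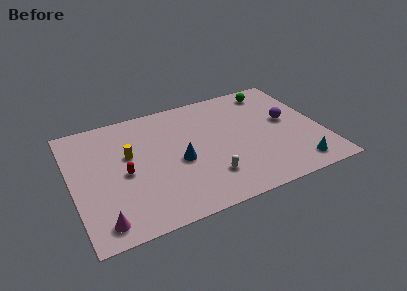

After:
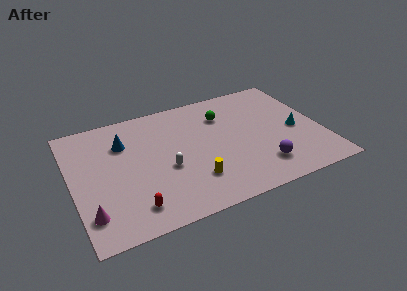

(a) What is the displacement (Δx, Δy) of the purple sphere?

(-2.0, -3.3)

The purple sphere was at about (12.8, 5.4) and moved to about (10.8, 2.1).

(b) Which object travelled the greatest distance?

the yellow cylinder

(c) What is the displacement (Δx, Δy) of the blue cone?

(-3.0, 2.7)

From the two frames, the blue cone sits at roughly (6.2, 4.3) before and (3.2, 7.0) after.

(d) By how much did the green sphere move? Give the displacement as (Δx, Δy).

(-3.1, -1.2)

From the two frames, the green sphere sits at roughly (12.3, 8.4) before and (9.2, 7.2) after.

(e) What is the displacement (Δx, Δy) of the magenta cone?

(-0.6, 0.8)

The magenta cone started near (1.4, 1.3) and ended near (0.8, 2.1).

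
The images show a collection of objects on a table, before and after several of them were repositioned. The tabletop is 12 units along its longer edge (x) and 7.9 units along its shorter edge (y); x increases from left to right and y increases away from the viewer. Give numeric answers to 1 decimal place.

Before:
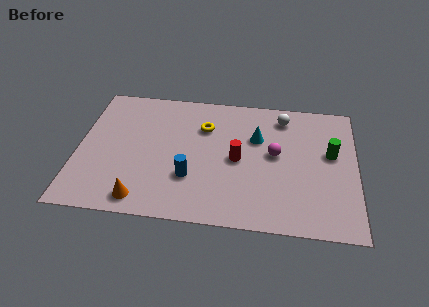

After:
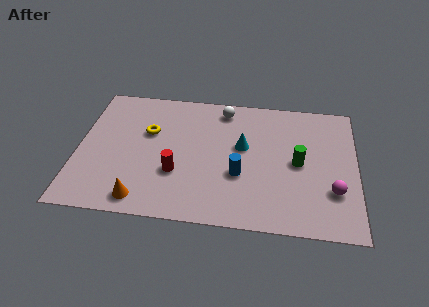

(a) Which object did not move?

the orange cone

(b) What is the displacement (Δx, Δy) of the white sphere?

(-2.6, 0.2)

From the two frames, the white sphere sits at roughly (8.8, 6.6) before and (6.2, 6.8) after.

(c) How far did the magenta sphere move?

3.1

The magenta sphere moved from about (8.5, 4.3) to (11.0, 2.4), a distance of √(2.5² + 1.9²) ≈ 3.1.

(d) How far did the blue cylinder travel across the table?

2.1

From (4.9, 2.5) to (7.0, 2.9), the blue cylinder covered √(2.1² + 0.4²) ≈ 2.1 units.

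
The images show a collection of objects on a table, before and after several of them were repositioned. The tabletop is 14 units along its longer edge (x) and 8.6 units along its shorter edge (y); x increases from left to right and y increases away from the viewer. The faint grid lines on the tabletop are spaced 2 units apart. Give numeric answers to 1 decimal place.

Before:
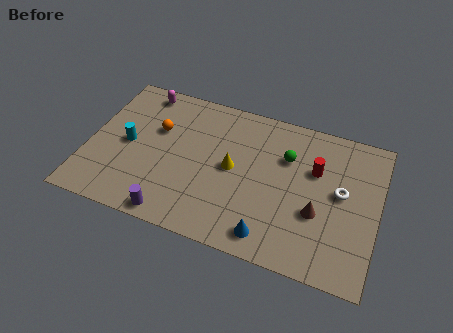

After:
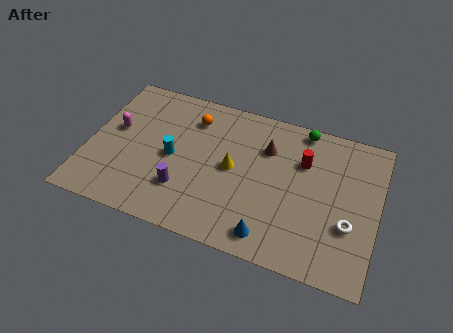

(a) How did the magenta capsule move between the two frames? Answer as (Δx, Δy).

(-1.0, -2.7)

The magenta capsule started near (2.2, 7.6) and ended near (1.2, 4.9).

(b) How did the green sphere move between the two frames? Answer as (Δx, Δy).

(0.6, 1.9)

The green sphere was at about (9.5, 5.9) and moved to about (10.1, 7.8).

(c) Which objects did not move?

the blue cone and the yellow cone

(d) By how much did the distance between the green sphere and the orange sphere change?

-0.9

They were about 6.3 units apart before and 5.4 after — 0.9 units closer together.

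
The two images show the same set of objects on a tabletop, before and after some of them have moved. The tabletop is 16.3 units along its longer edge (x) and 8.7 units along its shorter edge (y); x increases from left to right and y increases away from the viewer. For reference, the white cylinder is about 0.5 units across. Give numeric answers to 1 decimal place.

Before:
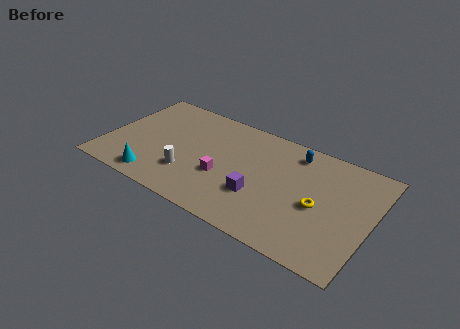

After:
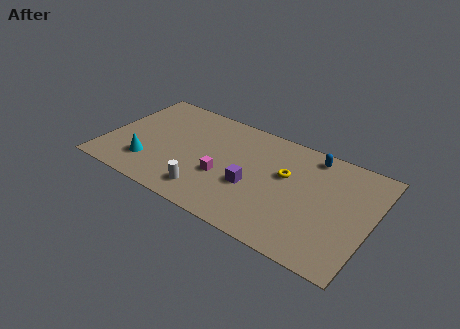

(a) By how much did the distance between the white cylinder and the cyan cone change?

+1.5

They were about 2.3 units apart before and 3.8 after — 1.5 units further apart.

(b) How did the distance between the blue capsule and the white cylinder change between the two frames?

+0.6

Before: roughly 7.6 units apart; after: 8.2. That's 0.6 units further apart.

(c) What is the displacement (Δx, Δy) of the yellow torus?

(-2.2, 1.4)

The yellow torus started near (13.2, 3.9) and ended near (11.0, 5.3).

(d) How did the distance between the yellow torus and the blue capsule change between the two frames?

-1.3

They were about 3.9 units apart before and 2.6 after — 1.3 units closer together.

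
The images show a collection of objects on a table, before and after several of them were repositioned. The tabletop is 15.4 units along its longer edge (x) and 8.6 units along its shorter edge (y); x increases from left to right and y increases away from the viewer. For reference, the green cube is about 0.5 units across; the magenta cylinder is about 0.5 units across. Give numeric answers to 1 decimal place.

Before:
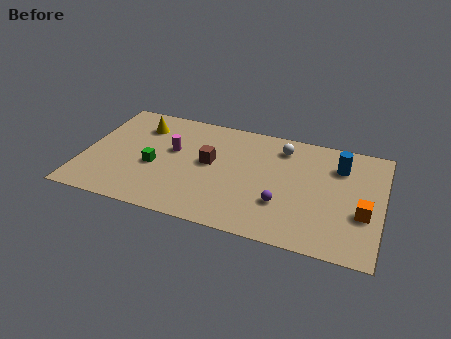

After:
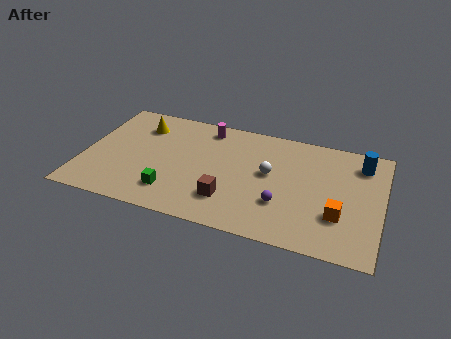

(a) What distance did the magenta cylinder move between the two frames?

2.8

From (4.5, 5.1) to (6.1, 7.4), the magenta cylinder covered √(1.6² + 2.3²) ≈ 2.8 units.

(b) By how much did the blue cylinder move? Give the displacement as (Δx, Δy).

(1.1, 0.5)

From the two frames, the blue cylinder sits at roughly (13.1, 6.4) before and (14.2, 6.9) after.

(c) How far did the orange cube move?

1.3

The orange cube was near (14.5, 3.2) before and (13.3, 2.7) after, so it travelled √(1.2² + 0.5²) ≈ 1.3 units.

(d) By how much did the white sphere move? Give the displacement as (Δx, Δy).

(-0.5, -2.2)

The white sphere was at about (10.1, 7.0) and moved to about (9.6, 4.8).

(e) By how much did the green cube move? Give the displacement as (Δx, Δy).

(1.1, -1.7)

From the two frames, the green cube sits at roughly (3.7, 3.6) before and (4.8, 1.9) after.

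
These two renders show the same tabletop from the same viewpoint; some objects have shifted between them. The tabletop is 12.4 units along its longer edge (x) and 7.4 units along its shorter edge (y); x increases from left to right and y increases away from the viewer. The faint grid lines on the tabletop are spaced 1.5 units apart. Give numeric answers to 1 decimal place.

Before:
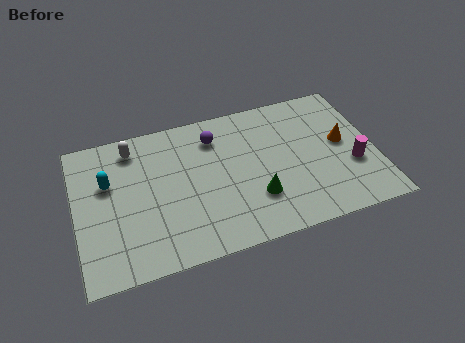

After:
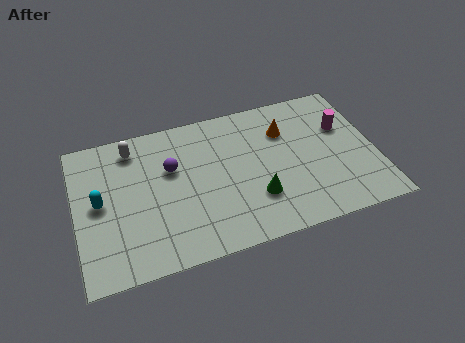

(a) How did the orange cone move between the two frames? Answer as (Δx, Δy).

(-2.3, 1.3)

The orange cone started near (11.1, 4.0) and ended near (8.8, 5.3).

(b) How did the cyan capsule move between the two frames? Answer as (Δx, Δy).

(-0.4, -0.9)

From the two frames, the cyan capsule sits at roughly (1.4, 4.7) before and (1.0, 3.8) after.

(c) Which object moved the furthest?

the orange cone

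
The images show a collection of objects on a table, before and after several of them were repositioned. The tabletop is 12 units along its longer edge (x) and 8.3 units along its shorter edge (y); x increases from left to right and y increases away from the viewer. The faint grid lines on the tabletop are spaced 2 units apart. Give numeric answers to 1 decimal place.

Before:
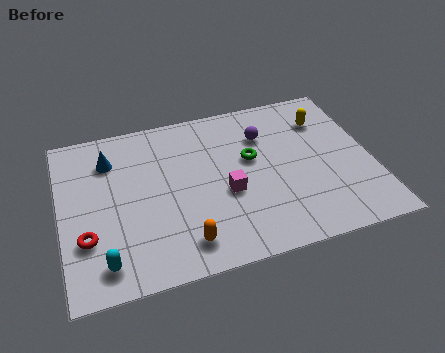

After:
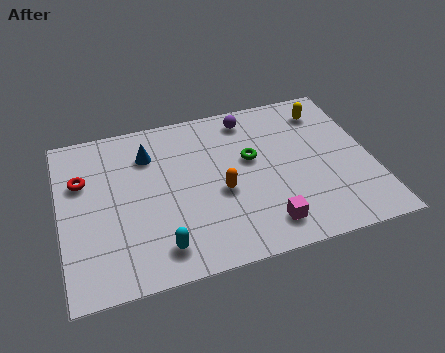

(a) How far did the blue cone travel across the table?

1.5

From (2.0, 6.3) to (3.5, 6.2), the blue cone covered √(1.5² + 0.1²) ≈ 1.5 units.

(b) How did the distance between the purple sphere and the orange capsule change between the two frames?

-1.9

Before: roughly 5.8 units apart; after: 3.9. That's 1.9 units closer together.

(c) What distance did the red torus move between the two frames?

2.9

The red torus was near (0.9, 2.6) before and (0.9, 5.5) after, so it travelled √(0.0² + 2.9²) ≈ 2.9 units.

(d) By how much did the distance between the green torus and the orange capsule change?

-2.6

They were about 4.5 units apart before and 1.9 after — 2.6 units closer together.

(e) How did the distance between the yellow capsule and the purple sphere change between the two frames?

+0.6

The distance was about 2.4 in the first image and 3.0 in the second, so they moved 0.6 units further apart.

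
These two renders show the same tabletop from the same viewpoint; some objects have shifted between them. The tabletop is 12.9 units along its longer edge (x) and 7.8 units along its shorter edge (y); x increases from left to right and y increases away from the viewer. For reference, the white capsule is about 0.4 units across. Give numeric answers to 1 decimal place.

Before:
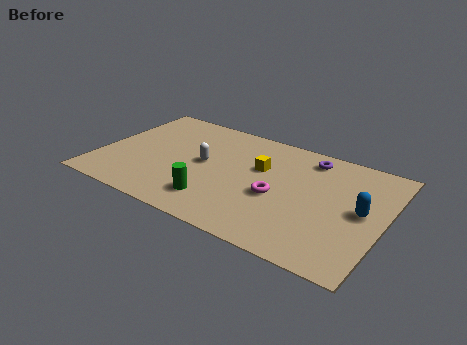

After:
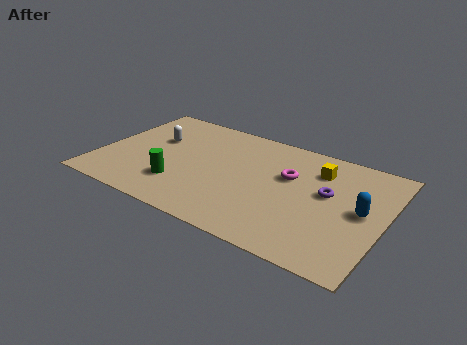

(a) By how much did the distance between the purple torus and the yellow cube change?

-1.1

Before: roughly 2.6 units apart; after: 1.5. That's 1.1 units closer together.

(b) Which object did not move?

the blue capsule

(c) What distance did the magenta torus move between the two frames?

1.6

From (8.2, 3.3) to (8.5, 4.9), the magenta torus covered √(0.3² + 1.6²) ≈ 1.6 units.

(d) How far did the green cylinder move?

1.7

The green cylinder moved from about (5.6, 1.7) to (3.9, 2.1), a distance of √(1.7² + 0.4²) ≈ 1.7.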